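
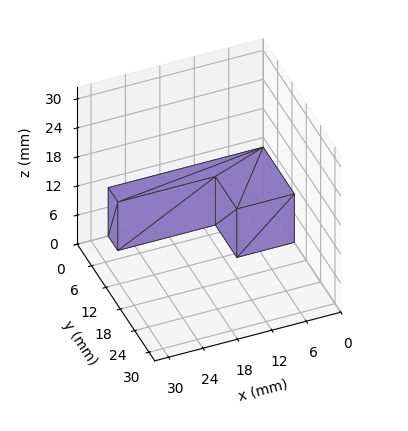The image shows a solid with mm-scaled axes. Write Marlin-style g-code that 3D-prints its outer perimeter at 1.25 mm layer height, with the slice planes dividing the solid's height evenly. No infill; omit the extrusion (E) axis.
Reading the render: the shape is an L-shaped prism: outer 27 × 13 mm, arm thicknesses ≈ 4 mm (horizontal) and 10 mm (vertical), extruded 10 mm in z (dimensions read to the nearest mm from the axis ticks). For the g-code, the solid's height is divided into equal slices at the stated Δz and each level perimeter traced with G1 moves after a G0 lift.

; perimeter-only toolpath
G21 ; units = mm
G90 ; absolute positioning
G28 ; home
; layer 1
G0 Z1.25
G0 X0.00 Y0.00
G1 X27.00 Y0.00
G1 X27.00 Y4.00
G1 X10.00 Y4.00
G1 X10.00 Y13.00
G1 X0.00 Y13.00
G1 X0.00 Y0.00
; layer 2
G0 Z2.50
G0 X0.00 Y0.00
G1 X27.00 Y0.00
G1 X27.00 Y4.00
G1 X10.00 Y4.00
G1 X10.00 Y13.00
G1 X0.00 Y13.00
G1 X0.00 Y0.00
; layer 3
G0 Z3.75
G0 X0.00 Y0.00
G1 X27.00 Y0.00
G1 X27.00 Y4.00
G1 X10.00 Y4.00
G1 X10.00 Y13.00
G1 X0.00 Y13.00
G1 X0.00 Y0.00
; layer 4
G0 Z5.00
G0 X0.00 Y0.00
G1 X27.00 Y0.00
G1 X27.00 Y4.00
G1 X10.00 Y4.00
G1 X10.00 Y13.00
G1 X0.00 Y13.00
G1 X0.00 Y0.00
; layer 5
G0 Z6.25
G0 X0.00 Y0.00
G1 X27.00 Y0.00
G1 X27.00 Y4.00
G1 X10.00 Y4.00
G1 X10.00 Y13.00
G1 X0.00 Y13.00
G1 X0.00 Y0.00
; layer 6
G0 Z7.50
G0 X0.00 Y0.00
G1 X27.00 Y0.00
G1 X27.00 Y4.00
G1 X10.00 Y4.00
G1 X10.00 Y13.00
G1 X0.00 Y13.00
G1 X0.00 Y0.00
; layer 7
G0 Z8.75
G0 X0.00 Y0.00
G1 X27.00 Y0.00
G1 X27.00 Y4.00
G1 X10.00 Y4.00
G1 X10.00 Y13.00
G1 X0.00 Y13.00
G1 X0.00 Y0.00
; layer 8
G0 Z10.00
G0 X0.00 Y0.00
G1 X27.00 Y0.00
G1 X27.00 Y4.00
G1 X10.00 Y4.00
G1 X10.00 Y13.00
G1 X0.00 Y13.00
G1 X0.00 Y0.00
M2 ; end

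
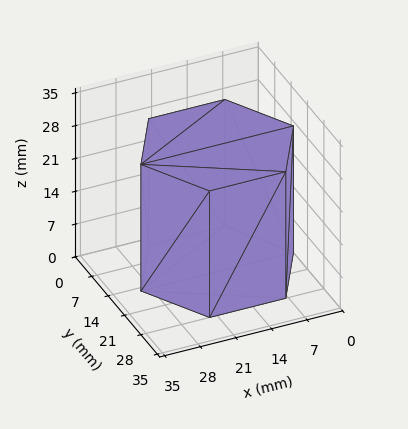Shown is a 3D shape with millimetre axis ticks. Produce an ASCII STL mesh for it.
Reading the render: the shape is a regular 6-sided prism (a cylinder approximated with 6 flat sides), circumscribed radius ≈ 15 mm, height ≈ 27 mm (dimensions read to the nearest mm from the axis ticks). For the STL, each face is triangulated and given an outward normal.

solid part
  facet normal 0.0000 0.0000 -1.0000
    outer loop
      vertex 7.50 27.99 0.00
      vertex 22.50 27.99 0.00
      vertex 30.00 15.00 0.00
    endloop
  endfacet
  facet normal 0.0000 0.0000 -1.0000
    outer loop
      vertex 0.00 15.00 0.00
      vertex 7.50 27.99 0.00
      vertex 30.00 15.00 0.00
    endloop
  endfacet
  facet normal 0.0000 0.0000 -1.0000
    outer loop
      vertex 7.50 2.01 0.00
      vertex 0.00 15.00 0.00
      vertex 30.00 15.00 0.00
    endloop
  endfacet
  facet normal 0.0000 0.0000 -1.0000
    outer loop
      vertex 22.50 2.01 0.00
      vertex 7.50 2.01 0.00
      vertex 30.00 15.00 0.00
    endloop
  endfacet
  facet normal 0.0000 0.0000 1.0000
    outer loop
      vertex 30.00 15.00 27.00
      vertex 22.50 27.99 27.00
      vertex 7.50 27.99 27.00
    endloop
  endfacet
  facet normal 0.0000 0.0000 1.0000
    outer loop
      vertex 30.00 15.00 27.00
      vertex 7.50 27.99 27.00
      vertex 0.00 15.00 27.00
    endloop
  endfacet
  facet normal 0.0000 0.0000 1.0000
    outer loop
      vertex 30.00 15.00 27.00
      vertex 0.00 15.00 27.00
      vertex 7.50 2.01 27.00
    endloop
  endfacet
  facet normal 0.0000 0.0000 1.0000
    outer loop
      vertex 30.00 15.00 27.00
      vertex 7.50 2.01 27.00
      vertex 22.50 2.01 27.00
    endloop
  endfacet
  facet normal 0.8660 0.5000 0.0000
    outer loop
      vertex 30.00 15.00 0.00
      vertex 22.50 27.99 0.00
      vertex 22.50 27.99 27.00
    endloop
  endfacet
  facet normal 0.8660 0.5000 0.0000
    outer loop
      vertex 30.00 15.00 0.00
      vertex 22.50 27.99 27.00
      vertex 30.00 15.00 27.00
    endloop
  endfacet
  facet normal 0.0000 1.0000 0.0000
    outer loop
      vertex 22.50 27.99 0.00
      vertex 7.50 27.99 0.00
      vertex 7.50 27.99 27.00
    endloop
  endfacet
  facet normal 0.0000 1.0000 0.0000
    outer loop
      vertex 22.50 27.99 0.00
      vertex 7.50 27.99 27.00
      vertex 22.50 27.99 27.00
    endloop
  endfacet
  facet normal -0.8660 0.5000 0.0000
    outer loop
      vertex 7.50 27.99 0.00
      vertex 0.00 15.00 0.00
      vertex 0.00 15.00 27.00
    endloop
  endfacet
  facet normal -0.8660 0.5000 0.0000
    outer loop
      vertex 7.50 27.99 0.00
      vertex 0.00 15.00 27.00
      vertex 7.50 27.99 27.00
    endloop
  endfacet
  facet normal -0.8660 -0.5000 0.0000
    outer loop
      vertex 0.00 15.00 0.00
      vertex 7.50 2.01 0.00
      vertex 7.50 2.01 27.00
    endloop
  endfacet
  facet normal -0.8660 -0.5000 0.0000
    outer loop
      vertex 0.00 15.00 0.00
      vertex 7.50 2.01 27.00
      vertex 0.00 15.00 27.00
    endloop
  endfacet
  facet normal 0.0000 -1.0000 0.0000
    outer loop
      vertex 7.50 2.01 0.00
      vertex 22.50 2.01 0.00
      vertex 22.50 2.01 27.00
    endloop
  endfacet
  facet normal 0.0000 -1.0000 0.0000
    outer loop
      vertex 7.50 2.01 0.00
      vertex 22.50 2.01 27.00
      vertex 7.50 2.01 27.00
    endloop
  endfacet
  facet normal 0.8660 -0.5000 0.0000
    outer loop
      vertex 22.50 2.01 0.00
      vertex 30.00 15.00 0.00
      vertex 30.00 15.00 27.00
    endloop
  endfacet
  facet normal 0.8660 -0.5000 0.0000
    outer loop
      vertex 22.50 2.01 0.00
      vertex 30.00 15.00 27.00
      vertex 22.50 2.01 27.00
    endloop
  endfacet
endsolid part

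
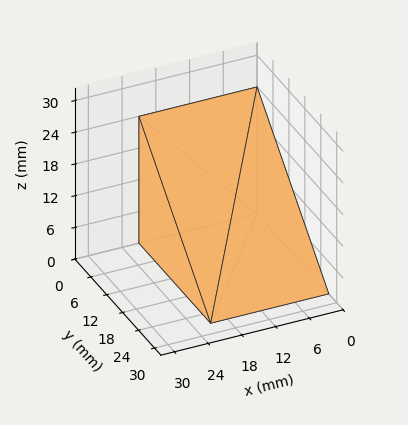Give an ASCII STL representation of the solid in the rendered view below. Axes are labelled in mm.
Reading the render: the shape is a wedge (ramp): 21 × 27 mm base, rising to 24 mm along the y=0 edge and sloping linearly to z=0 at y=27 (dimensions read to the nearest mm from the axis ticks). For the STL, each face is triangulated and given an outward normal.

solid part
  facet normal 0.0000 0.0000 -1.0000
    outer loop
      vertex 21.000 27.000 0.000
      vertex 21.000 0.000 0.000
      vertex 0.000 0.000 0.000
    endloop
  endfacet
  facet normal 0.0000 0.0000 -1.0000
    outer loop
      vertex 0.000 27.000 0.000
      vertex 21.000 27.000 0.000
      vertex 0.000 0.000 0.000
    endloop
  endfacet
  facet normal 0.0000 -1.0000 0.0000
    outer loop
      vertex 0.000 0.000 0.000
      vertex 21.000 0.000 0.000
      vertex 21.000 0.000 24.000
    endloop
  endfacet
  facet normal 0.0000 -1.0000 0.0000
    outer loop
      vertex 0.000 0.000 0.000
      vertex 21.000 0.000 24.000
      vertex 0.000 0.000 24.000
    endloop
  endfacet
  facet normal 0.0000 0.6644 0.7474
    outer loop
      vertex 0.000 0.000 24.000
      vertex 21.000 0.000 24.000
      vertex 21.000 27.000 0.000
    endloop
  endfacet
  facet normal 0.0000 0.6644 0.7474
    outer loop
      vertex 0.000 0.000 24.000
      vertex 21.000 27.000 0.000
      vertex 0.000 27.000 0.000
    endloop
  endfacet
  facet normal -1.0000 0.0000 0.0000
    outer loop
      vertex 0.000 0.000 24.000
      vertex 0.000 27.000 0.000
      vertex 0.000 0.000 0.000
    endloop
  endfacet
  facet normal 1.0000 0.0000 0.0000
    outer loop
      vertex 21.000 0.000 0.000
      vertex 21.000 27.000 0.000
      vertex 21.000 0.000 24.000
    endloop
  endfacet
endsolid part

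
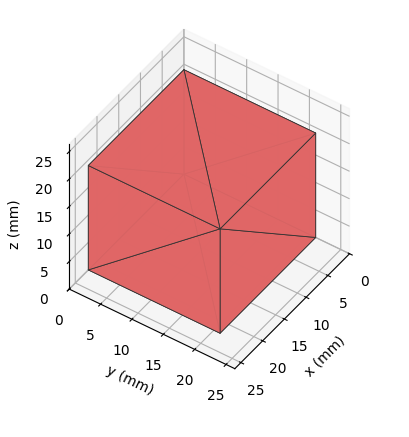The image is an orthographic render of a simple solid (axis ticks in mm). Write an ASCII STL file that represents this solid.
Reading the render: the shape is a rectangular box, roughly 22 × 21 mm footprint and 19 mm tall (dimensions read to the nearest mm from the axis ticks). For the STL, each face is triangulated and given an outward normal.

solid part
  facet normal 0.0000 0.0000 -1.0000
    outer loop
      vertex 22.0 21.0 0.0
      vertex 22.0 0.0 0.0
      vertex 0.0 0.0 0.0
    endloop
  endfacet
  facet normal 0.0000 0.0000 -1.0000
    outer loop
      vertex 0.0 21.0 0.0
      vertex 22.0 21.0 0.0
      vertex 0.0 0.0 0.0
    endloop
  endfacet
  facet normal 0.0000 0.0000 1.0000
    outer loop
      vertex 0.0 0.0 19.0
      vertex 22.0 0.0 19.0
      vertex 22.0 21.0 19.0
    endloop
  endfacet
  facet normal 0.0000 0.0000 1.0000
    outer loop
      vertex 0.0 0.0 19.0
      vertex 22.0 21.0 19.0
      vertex 0.0 21.0 19.0
    endloop
  endfacet
  facet normal 0.0000 -1.0000 0.0000
    outer loop
      vertex 0.0 0.0 0.0
      vertex 22.0 0.0 0.0
      vertex 22.0 0.0 19.0
    endloop
  endfacet
  facet normal 0.0000 -1.0000 0.0000
    outer loop
      vertex 0.0 0.0 0.0
      vertex 22.0 0.0 19.0
      vertex 0.0 0.0 19.0
    endloop
  endfacet
  facet normal 0.0000 1.0000 0.0000
    outer loop
      vertex 22.0 21.0 19.0
      vertex 22.0 21.0 0.0
      vertex 0.0 21.0 0.0
    endloop
  endfacet
  facet normal 0.0000 1.0000 0.0000
    outer loop
      vertex 0.0 21.0 19.0
      vertex 22.0 21.0 19.0
      vertex 0.0 21.0 0.0
    endloop
  endfacet
  facet normal -1.0000 0.0000 0.0000
    outer loop
      vertex 0.0 21.0 19.0
      vertex 0.0 21.0 0.0
      vertex 0.0 0.0 0.0
    endloop
  endfacet
  facet normal -1.0000 0.0000 0.0000
    outer loop
      vertex 0.0 0.0 19.0
      vertex 0.0 21.0 19.0
      vertex 0.0 0.0 0.0
    endloop
  endfacet
  facet normal 1.0000 0.0000 0.0000
    outer loop
      vertex 22.0 0.0 0.0
      vertex 22.0 21.0 0.0
      vertex 22.0 21.0 19.0
    endloop
  endfacet
  facet normal 1.0000 0.0000 0.0000
    outer loop
      vertex 22.0 0.0 0.0
      vertex 22.0 21.0 19.0
      vertex 22.0 0.0 19.0
    endloop
  endfacet
endsolid part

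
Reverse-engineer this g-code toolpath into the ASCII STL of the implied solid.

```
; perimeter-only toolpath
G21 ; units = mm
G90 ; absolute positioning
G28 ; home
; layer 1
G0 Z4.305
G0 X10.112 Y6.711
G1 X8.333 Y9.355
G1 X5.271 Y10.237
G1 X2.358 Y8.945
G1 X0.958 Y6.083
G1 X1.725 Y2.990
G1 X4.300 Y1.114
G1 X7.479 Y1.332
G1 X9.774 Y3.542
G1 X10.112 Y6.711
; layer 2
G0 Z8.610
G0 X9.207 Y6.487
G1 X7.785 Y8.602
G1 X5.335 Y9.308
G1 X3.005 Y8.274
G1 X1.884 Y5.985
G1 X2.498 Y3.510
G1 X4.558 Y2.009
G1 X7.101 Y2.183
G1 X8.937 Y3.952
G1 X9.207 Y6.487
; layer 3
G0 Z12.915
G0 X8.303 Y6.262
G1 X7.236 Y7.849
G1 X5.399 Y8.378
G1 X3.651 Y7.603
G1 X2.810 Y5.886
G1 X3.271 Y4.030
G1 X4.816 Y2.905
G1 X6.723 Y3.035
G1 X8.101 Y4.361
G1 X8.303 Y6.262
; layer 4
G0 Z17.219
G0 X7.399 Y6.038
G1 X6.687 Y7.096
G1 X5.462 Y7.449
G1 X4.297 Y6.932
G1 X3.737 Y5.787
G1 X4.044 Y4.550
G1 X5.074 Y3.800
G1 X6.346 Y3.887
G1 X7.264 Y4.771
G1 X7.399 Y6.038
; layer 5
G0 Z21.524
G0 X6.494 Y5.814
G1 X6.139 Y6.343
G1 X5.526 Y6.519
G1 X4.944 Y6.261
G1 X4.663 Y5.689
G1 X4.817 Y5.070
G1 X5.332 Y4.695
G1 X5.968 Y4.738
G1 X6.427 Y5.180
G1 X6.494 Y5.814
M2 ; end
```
solid part
  facet normal 0.0000 0.0000 -1.0000
    outer loop
      vertex 5.207 11.167 0.000
      vertex 8.882 10.108 0.000
      vertex 11.016 6.935 0.000
    endloop
  endfacet
  facet normal 0.0000 0.0000 -1.0000
    outer loop
      vertex 1.712 9.616 0.000
      vertex 5.207 11.167 0.000
      vertex 11.016 6.935 0.000
    endloop
  endfacet
  facet normal 0.0000 0.0000 -1.0000
    outer loop
      vertex 0.031 6.182 0.000
      vertex 1.712 9.616 0.000
      vertex 11.016 6.935 0.000
    endloop
  endfacet
  facet normal 0.0000 0.0000 -1.0000
    outer loop
      vertex 0.952 2.470 0.000
      vertex 0.031 6.182 0.000
      vertex 11.016 6.935 0.000
    endloop
  endfacet
  facet normal 0.0000 0.0000 -1.0000
    outer loop
      vertex 4.042 0.219 0.000
      vertex 0.952 2.470 0.000
      vertex 11.016 6.935 0.000
    endloop
  endfacet
  facet normal 0.0000 0.0000 -1.0000
    outer loop
      vertex 7.857 0.480 0.000
      vertex 4.042 0.219 0.000
      vertex 11.016 6.935 0.000
    endloop
  endfacet
  facet normal 0.0000 0.0000 -1.0000
    outer loop
      vertex 10.611 3.133 0.000
      vertex 7.857 0.480 0.000
      vertex 11.016 6.935 0.000
    endloop
  endfacet
  facet normal 0.8131 0.5469 0.1993
    outer loop
      vertex 11.016 6.935 0.000
      vertex 8.882 10.108 0.000
      vertex 5.590 5.590 25.829
    endloop
  endfacet
  facet normal 0.2713 0.9416 0.1993
    outer loop
      vertex 8.882 10.108 0.000
      vertex 5.207 11.167 0.000
      vertex 5.590 5.590 25.829
    endloop
  endfacet
  facet normal -0.3975 0.8957 0.1993
    outer loop
      vertex 5.207 11.167 0.000
      vertex 1.712 9.616 0.000
      vertex 5.590 5.590 25.829
    endloop
  endfacet
  facet normal -0.8801 0.4308 0.1993
    outer loop
      vertex 1.712 9.616 0.000
      vertex 0.031 6.182 0.000
      vertex 5.590 5.590 25.829
    endloop
  endfacet
  facet normal -0.9511 -0.2360 0.1993
    outer loop
      vertex 0.031 6.182 0.000
      vertex 0.952 2.470 0.000
      vertex 5.590 5.590 25.829
    endloop
  endfacet
  facet normal -0.5770 -0.7921 0.1993
    outer loop
      vertex 0.952 2.470 0.000
      vertex 4.042 0.219 0.000
      vertex 5.590 5.590 25.829
    endloop
  endfacet
  facet normal 0.0669 -0.9777 0.1993
    outer loop
      vertex 4.042 0.219 0.000
      vertex 7.857 0.480 0.000
      vertex 5.590 5.590 25.829
    endloop
  endfacet
  facet normal 0.6799 -0.7057 0.1993
    outer loop
      vertex 7.857 0.480 0.000
      vertex 10.611 3.133 0.000
      vertex 5.590 5.590 25.829
    endloop
  endfacet
  facet normal 0.9744 -0.1038 0.1993
    outer loop
      vertex 10.611 3.133 0.000
      vertex 11.016 6.935 0.000
      vertex 5.590 5.590 25.829
    endloop
  endfacet
endsolid part

The G0 Z moves step by Δz≈4.305 mm. The G1 loops shrink linearly with z, so the solid tapers from its base footprint up to z≈25.8. Closing with a flat bottom cap and the tapered top and triangulating gives 16 facets — a regular 9-sided pyramid, base circumscribed radius ≈ 5.59 mm, apex at z ≈ 25.8 mm.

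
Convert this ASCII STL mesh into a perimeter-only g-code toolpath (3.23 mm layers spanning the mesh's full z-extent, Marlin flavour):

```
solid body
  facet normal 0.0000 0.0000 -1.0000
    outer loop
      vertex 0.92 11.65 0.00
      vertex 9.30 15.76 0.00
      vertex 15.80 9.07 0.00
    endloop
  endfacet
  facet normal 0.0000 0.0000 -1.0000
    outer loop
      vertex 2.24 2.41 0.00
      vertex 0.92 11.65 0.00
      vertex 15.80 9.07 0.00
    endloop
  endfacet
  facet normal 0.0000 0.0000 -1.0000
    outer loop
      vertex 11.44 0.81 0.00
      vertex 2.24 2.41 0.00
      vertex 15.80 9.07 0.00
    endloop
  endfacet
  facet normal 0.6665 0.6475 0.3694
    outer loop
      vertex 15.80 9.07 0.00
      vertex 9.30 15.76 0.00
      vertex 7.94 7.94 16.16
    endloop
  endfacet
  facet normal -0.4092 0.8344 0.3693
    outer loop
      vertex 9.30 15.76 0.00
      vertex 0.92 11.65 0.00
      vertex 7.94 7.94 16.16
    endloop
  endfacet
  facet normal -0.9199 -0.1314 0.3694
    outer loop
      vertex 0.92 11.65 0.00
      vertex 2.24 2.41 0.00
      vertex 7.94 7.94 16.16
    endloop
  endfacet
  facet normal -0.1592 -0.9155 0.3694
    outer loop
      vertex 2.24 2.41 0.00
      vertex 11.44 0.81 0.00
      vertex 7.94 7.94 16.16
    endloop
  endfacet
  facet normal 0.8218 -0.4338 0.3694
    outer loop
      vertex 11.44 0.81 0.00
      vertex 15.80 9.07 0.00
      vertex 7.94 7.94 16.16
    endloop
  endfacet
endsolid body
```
; perimeter-only toolpath
G21 ; units = mm
G90 ; absolute positioning
G28 ; home
; layer 1
G0 Z3.23
G0 X14.23 Y8.84
G1 X9.03 Y14.20
G1 X2.32 Y10.91
G1 X3.38 Y3.52
G1 X10.74 Y2.24
G1 X14.23 Y8.84
; layer 2
G0 Z6.46
G0 X12.66 Y8.62
G1 X8.76 Y12.63
G1 X3.73 Y10.17
G1 X4.52 Y4.62
G1 X10.04 Y3.66
G1 X12.66 Y8.62
; layer 3
G0 Z9.70
G0 X11.08 Y8.39
G1 X8.48 Y11.07
G1 X5.13 Y9.42
G1 X5.66 Y5.73
G1 X9.34 Y5.09
G1 X11.08 Y8.39
; layer 4
G0 Z12.93
G0 X9.51 Y8.17
G1 X8.21 Y9.50
G1 X6.54 Y8.68
G1 X6.80 Y6.83
G1 X8.64 Y6.51
G1 X9.51 Y8.17
M2 ; end

The solid is a regular 5-sided pyramid, base circumscribed radius ≈ 7.94 mm, apex at z ≈ 16.2 mm. Slicing at Δz = 3.23 mm — 5 equal slices spanning the solid's height, so layer i sits at z = i·h/5 — gives 4 non-empty perimeters. Each is a 5-segment closed polygon; G0 lifts to the layer z and rapids to the start vertex, then G1 traces the edges. The cross-section shrinks linearly with z (the slice at the apex is degenerate and omitted).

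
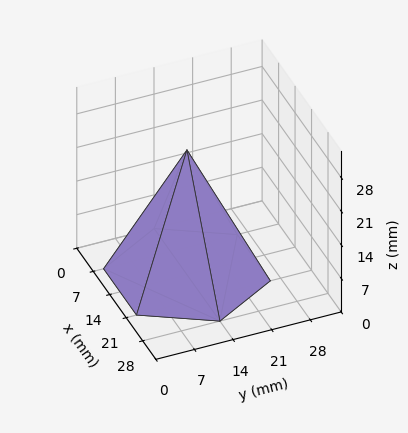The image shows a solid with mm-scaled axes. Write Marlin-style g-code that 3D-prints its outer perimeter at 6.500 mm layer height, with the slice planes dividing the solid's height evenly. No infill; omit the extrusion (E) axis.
Reading the render: the shape is a regular 6-sided pyramid, base circumscribed radius ≈ 14 mm, apex at z ≈ 26 mm (dimensions read to the nearest mm from the axis ticks). For the g-code, the solid's height is divided into equal slices at the stated Δz and each level perimeter traced with G1 moves after a G0 lift.

; perimeter-only toolpath
G21 ; units = mm
G90 ; absolute positioning
G28 ; home
; layer 1
G0 Z6.500
G0 X24.500 Y14.000
G1 X19.250 Y23.093
G1 X8.750 Y23.093
G1 X3.500 Y14.000
G1 X8.750 Y4.907
G1 X19.250 Y4.907
G1 X24.500 Y14.000
; layer 2
G0 Z13.000
G0 X21.000 Y14.000
G1 X17.500 Y20.062
G1 X10.500 Y20.062
G1 X7.000 Y14.000
G1 X10.500 Y7.938
G1 X17.500 Y7.938
G1 X21.000 Y14.000
; layer 3
G0 Z19.500
G0 X17.500 Y14.000
G1 X15.750 Y17.031
G1 X12.250 Y17.031
G1 X10.500 Y14.000
G1 X12.250 Y10.969
G1 X15.750 Y10.969
G1 X17.500 Y14.000
M2 ; end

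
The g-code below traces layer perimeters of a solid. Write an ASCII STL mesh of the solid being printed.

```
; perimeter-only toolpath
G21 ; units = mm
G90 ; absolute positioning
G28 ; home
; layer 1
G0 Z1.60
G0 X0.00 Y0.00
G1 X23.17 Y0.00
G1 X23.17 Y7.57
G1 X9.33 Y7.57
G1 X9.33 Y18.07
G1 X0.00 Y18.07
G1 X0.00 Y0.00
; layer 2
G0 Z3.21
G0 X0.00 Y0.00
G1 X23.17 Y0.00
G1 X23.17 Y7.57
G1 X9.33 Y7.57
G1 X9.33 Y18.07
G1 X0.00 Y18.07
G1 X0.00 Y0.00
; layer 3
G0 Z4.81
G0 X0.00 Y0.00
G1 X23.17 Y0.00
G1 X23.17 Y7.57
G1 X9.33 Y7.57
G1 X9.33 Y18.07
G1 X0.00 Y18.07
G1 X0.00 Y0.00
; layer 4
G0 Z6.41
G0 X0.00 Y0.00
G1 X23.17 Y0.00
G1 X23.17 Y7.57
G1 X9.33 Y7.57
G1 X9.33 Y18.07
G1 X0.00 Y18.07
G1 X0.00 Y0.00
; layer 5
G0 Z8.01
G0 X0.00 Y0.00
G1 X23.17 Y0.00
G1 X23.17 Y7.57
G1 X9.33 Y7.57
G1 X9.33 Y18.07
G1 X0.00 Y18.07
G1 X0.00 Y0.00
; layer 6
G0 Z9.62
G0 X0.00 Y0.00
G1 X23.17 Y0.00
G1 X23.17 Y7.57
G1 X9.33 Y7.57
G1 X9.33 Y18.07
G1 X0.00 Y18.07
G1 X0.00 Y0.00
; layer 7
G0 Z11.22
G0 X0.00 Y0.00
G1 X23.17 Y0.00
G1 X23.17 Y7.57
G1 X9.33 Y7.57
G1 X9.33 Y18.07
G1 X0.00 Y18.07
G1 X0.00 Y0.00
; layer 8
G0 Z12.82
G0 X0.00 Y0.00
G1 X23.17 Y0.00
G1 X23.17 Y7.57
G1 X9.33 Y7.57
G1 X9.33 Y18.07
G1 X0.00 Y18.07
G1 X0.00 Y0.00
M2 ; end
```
solid part
  facet normal 0.0000 0.0000 -1.0000
    outer loop
      vertex 23.17 7.57 0.00
      vertex 23.17 0.00 0.00
      vertex 0.00 0.00 0.00
    endloop
  endfacet
  facet normal 0.0000 0.0000 -1.0000
    outer loop
      vertex 9.33 7.57 0.00
      vertex 23.17 7.57 0.00
      vertex 0.00 0.00 0.00
    endloop
  endfacet
  facet normal 0.0000 0.0000 -1.0000
    outer loop
      vertex 9.33 18.07 0.00
      vertex 9.33 7.57 0.00
      vertex 0.00 0.00 0.00
    endloop
  endfacet
  facet normal 0.0000 0.0000 -1.0000
    outer loop
      vertex 0.00 18.07 0.00
      vertex 9.33 18.07 0.00
      vertex 0.00 0.00 0.00
    endloop
  endfacet
  facet normal 0.0000 0.0000 1.0000
    outer loop
      vertex 0.00 0.00 12.82
      vertex 23.17 0.00 12.82
      vertex 23.17 7.57 12.82
    endloop
  endfacet
  facet normal 0.0000 0.0000 1.0000
    outer loop
      vertex 0.00 0.00 12.82
      vertex 23.17 7.57 12.82
      vertex 9.33 7.57 12.82
    endloop
  endfacet
  facet normal 0.0000 0.0000 1.0000
    outer loop
      vertex 0.00 0.00 12.82
      vertex 9.33 7.57 12.82
      vertex 9.33 18.07 12.82
    endloop
  endfacet
  facet normal 0.0000 0.0000 1.0000
    outer loop
      vertex 0.00 0.00 12.82
      vertex 9.33 18.07 12.82
      vertex 0.00 18.07 12.82
    endloop
  endfacet
  facet normal 0.0000 -1.0000 0.0000
    outer loop
      vertex 0.00 0.00 0.00
      vertex 23.17 0.00 0.00
      vertex 23.17 0.00 12.82
    endloop
  endfacet
  facet normal 0.0000 -1.0000 0.0000
    outer loop
      vertex 0.00 0.00 0.00
      vertex 23.17 0.00 12.82
      vertex 0.00 0.00 12.82
    endloop
  endfacet
  facet normal 1.0000 0.0000 0.0000
    outer loop
      vertex 23.17 0.00 0.00
      vertex 23.17 7.57 0.00
      vertex 23.17 7.57 12.82
    endloop
  endfacet
  facet normal 1.0000 0.0000 0.0000
    outer loop
      vertex 23.17 0.00 0.00
      vertex 23.17 7.57 12.82
      vertex 23.17 0.00 12.82
    endloop
  endfacet
  facet normal 0.0000 1.0000 0.0000
    outer loop
      vertex 23.17 7.57 0.00
      vertex 9.33 7.57 0.00
      vertex 9.33 7.57 12.82
    endloop
  endfacet
  facet normal 0.0000 1.0000 0.0000
    outer loop
      vertex 23.17 7.57 0.00
      vertex 9.33 7.57 12.82
      vertex 23.17 7.57 12.82
    endloop
  endfacet
  facet normal 1.0000 0.0000 0.0000
    outer loop
      vertex 9.33 7.57 0.00
      vertex 9.33 18.07 0.00
      vertex 9.33 18.07 12.82
    endloop
  endfacet
  facet normal 1.0000 0.0000 0.0000
    outer loop
      vertex 9.33 7.57 0.00
      vertex 9.33 18.07 12.82
      vertex 9.33 7.57 12.82
    endloop
  endfacet
  facet normal 0.0000 1.0000 0.0000
    outer loop
      vertex 9.33 18.07 0.00
      vertex 0.00 18.07 0.00
      vertex 0.00 18.07 12.82
    endloop
  endfacet
  facet normal 0.0000 1.0000 0.0000
    outer loop
      vertex 9.33 18.07 0.00
      vertex 0.00 18.07 12.82
      vertex 9.33 18.07 12.82
    endloop
  endfacet
  facet normal -1.0000 0.0000 0.0000
    outer loop
      vertex 0.00 18.07 0.00
      vertex 0.00 0.00 0.00
      vertex 0.00 0.00 12.82
    endloop
  endfacet
  facet normal -1.0000 0.0000 0.0000
    outer loop
      vertex 0.00 18.07 0.00
      vertex 0.00 0.00 12.82
      vertex 0.00 18.07 12.82
    endloop
  endfacet
endsolid part

The G0 Z moves step by Δz≈1.60 mm. Every layer's G1 loop is the same polygon, so the solid is a straight extrusion of it from z=0 to z≈12.8. Closing with flat bottom and top caps and triangulating gives 20 facets — an L-shaped prism: outer 23.2 × 18.1 mm, arm thicknesses ≈ 7.57 mm (horizontal) and 9.33 mm (vertical), extruded 12.8 mm in z.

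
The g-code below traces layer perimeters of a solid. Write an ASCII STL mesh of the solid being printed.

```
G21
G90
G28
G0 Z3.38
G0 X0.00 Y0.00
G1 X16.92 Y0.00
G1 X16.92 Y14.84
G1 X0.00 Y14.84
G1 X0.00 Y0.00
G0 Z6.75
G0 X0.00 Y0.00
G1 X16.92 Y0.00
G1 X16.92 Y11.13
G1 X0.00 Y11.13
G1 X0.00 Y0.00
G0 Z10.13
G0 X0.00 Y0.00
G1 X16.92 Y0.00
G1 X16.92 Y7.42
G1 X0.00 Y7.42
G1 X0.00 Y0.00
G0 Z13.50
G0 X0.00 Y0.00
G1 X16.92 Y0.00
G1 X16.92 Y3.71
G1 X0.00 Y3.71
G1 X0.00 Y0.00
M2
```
solid part
  facet normal 0.0000 0.0000 -1.0000
    outer loop
      vertex 16.92 18.55 0.00
      vertex 16.92 0.00 0.00
      vertex 0.00 0.00 0.00
    endloop
  endfacet
  facet normal 0.0000 0.0000 -1.0000
    outer loop
      vertex 0.00 18.55 0.00
      vertex 16.92 18.55 0.00
      vertex 0.00 0.00 0.00
    endloop
  endfacet
  facet normal 0.0000 -1.0000 0.0000
    outer loop
      vertex 0.00 0.00 0.00
      vertex 16.92 0.00 0.00
      vertex 16.92 0.00 16.88
    endloop
  endfacet
  facet normal 0.0000 -1.0000 0.0000
    outer loop
      vertex 0.00 0.00 0.00
      vertex 16.92 0.00 16.88
      vertex 0.00 0.00 16.88
    endloop
  endfacet
  facet normal 0.0000 0.6730 0.7396
    outer loop
      vertex 0.00 0.00 16.88
      vertex 16.92 0.00 16.88
      vertex 16.92 18.55 0.00
    endloop
  endfacet
  facet normal 0.0000 0.6730 0.7396
    outer loop
      vertex 0.00 0.00 16.88
      vertex 16.92 18.55 0.00
      vertex 0.00 18.55 0.00
    endloop
  endfacet
  facet normal -1.0000 0.0000 0.0000
    outer loop
      vertex 0.00 0.00 16.88
      vertex 0.00 18.55 0.00
      vertex 0.00 0.00 0.00
    endloop
  endfacet
  facet normal 1.0000 0.0000 0.0000
    outer loop
      vertex 16.92 0.00 0.00
      vertex 16.92 18.55 0.00
      vertex 16.92 0.00 16.88
    endloop
  endfacet
endsolid part

The G0 Z moves step by Δz≈3.38 mm. The G1 loops shrink linearly with z, so the solid tapers from its base footprint up to z≈16.9. Closing with a flat bottom cap and the tapered top and triangulating gives 8 facets — a wedge (ramp): 16.9 × 18.6 mm base, rising to 16.9 mm along the y=0 edge and sloping linearly to z=0 at y=18.6.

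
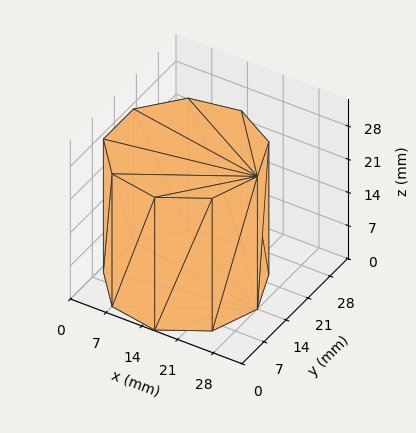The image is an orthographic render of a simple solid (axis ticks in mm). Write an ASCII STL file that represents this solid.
Reading the render: the shape is a regular 9-sided prism (a cylinder approximated with 9 flat sides), circumscribed radius ≈ 14 mm, height ≈ 28 mm (dimensions read to the nearest mm from the axis ticks). For the STL, each face is triangulated and given an outward normal.

solid part
  facet normal 0.0000 0.0000 -1.0000
    outer loop
      vertex 16.4 27.8 0.0
      vertex 24.7 23.0 0.0
      vertex 28.0 14.0 0.0
    endloop
  endfacet
  facet normal 0.0000 0.0000 -1.0000
    outer loop
      vertex 7.0 26.1 0.0
      vertex 16.4 27.8 0.0
      vertex 28.0 14.0 0.0
    endloop
  endfacet
  facet normal 0.0000 0.0000 -1.0000
    outer loop
      vertex 0.8 18.8 0.0
      vertex 7.0 26.1 0.0
      vertex 28.0 14.0 0.0
    endloop
  endfacet
  facet normal 0.0000 0.0000 -1.0000
    outer loop
      vertex 0.8 9.2 0.0
      vertex 0.8 18.8 0.0
      vertex 28.0 14.0 0.0
    endloop
  endfacet
  facet normal 0.0000 0.0000 -1.0000
    outer loop
      vertex 7.0 1.9 0.0
      vertex 0.8 9.2 0.0
      vertex 28.0 14.0 0.0
    endloop
  endfacet
  facet normal 0.0000 0.0000 -1.0000
    outer loop
      vertex 16.4 0.2 0.0
      vertex 7.0 1.9 0.0
      vertex 28.0 14.0 0.0
    endloop
  endfacet
  facet normal 0.0000 0.0000 -1.0000
    outer loop
      vertex 24.7 5.0 0.0
      vertex 16.4 0.2 0.0
      vertex 28.0 14.0 0.0
    endloop
  endfacet
  facet normal 0.0000 0.0000 1.0000
    outer loop
      vertex 28.0 14.0 28.0
      vertex 24.7 23.0 28.0
      vertex 16.4 27.8 28.0
    endloop
  endfacet
  facet normal 0.0000 0.0000 1.0000
    outer loop
      vertex 28.0 14.0 28.0
      vertex 16.4 27.8 28.0
      vertex 7.0 26.1 28.0
    endloop
  endfacet
  facet normal 0.0000 0.0000 1.0000
    outer loop
      vertex 28.0 14.0 28.0
      vertex 7.0 26.1 28.0
      vertex 0.8 18.8 28.0
    endloop
  endfacet
  facet normal 0.0000 0.0000 1.0000
    outer loop
      vertex 28.0 14.0 28.0
      vertex 0.8 18.8 28.0
      vertex 0.8 9.2 28.0
    endloop
  endfacet
  facet normal 0.0000 0.0000 1.0000
    outer loop
      vertex 28.0 14.0 28.0
      vertex 0.8 9.2 28.0
      vertex 7.0 1.9 28.0
    endloop
  endfacet
  facet normal 0.0000 0.0000 1.0000
    outer loop
      vertex 28.0 14.0 28.0
      vertex 7.0 1.9 28.0
      vertex 16.4 0.2 28.0
    endloop
  endfacet
  facet normal 0.0000 0.0000 1.0000
    outer loop
      vertex 28.0 14.0 28.0
      vertex 16.4 0.2 28.0
      vertex 24.7 5.0 28.0
    endloop
  endfacet
  facet normal 0.9389 0.3443 0.0000
    outer loop
      vertex 28.0 14.0 0.0
      vertex 24.7 23.0 0.0
      vertex 24.7 23.0 28.0
    endloop
  endfacet
  facet normal 0.9389 0.3443 0.0000
    outer loop
      vertex 28.0 14.0 0.0
      vertex 24.7 23.0 28.0
      vertex 28.0 14.0 28.0
    endloop
  endfacet
  facet normal 0.5006 0.8657 0.0000
    outer loop
      vertex 24.7 23.0 0.0
      vertex 16.4 27.8 0.0
      vertex 16.4 27.8 28.0
    endloop
  endfacet
  facet normal 0.5006 0.8657 0.0000
    outer loop
      vertex 24.7 23.0 0.0
      vertex 16.4 27.8 28.0
      vertex 24.7 23.0 28.0
    endloop
  endfacet
  facet normal -0.1780 0.9840 0.0000
    outer loop
      vertex 16.4 27.8 0.0
      vertex 7.0 26.1 0.0
      vertex 7.0 26.1 28.0
    endloop
  endfacet
  facet normal -0.1780 0.9840 0.0000
    outer loop
      vertex 16.4 27.8 0.0
      vertex 7.0 26.1 28.0
      vertex 16.4 27.8 28.0
    endloop
  endfacet
  facet normal -0.7622 0.6473 0.0000
    outer loop
      vertex 7.0 26.1 0.0
      vertex 0.8 18.8 0.0
      vertex 0.8 18.8 28.0
    endloop
  endfacet
  facet normal -0.7622 0.6473 0.0000
    outer loop
      vertex 7.0 26.1 0.0
      vertex 0.8 18.8 28.0
      vertex 7.0 26.1 28.0
    endloop
  endfacet
  facet normal -1.0000 0.0000 0.0000
    outer loop
      vertex 0.8 18.8 0.0
      vertex 0.8 9.2 0.0
      vertex 0.8 9.2 28.0
    endloop
  endfacet
  facet normal -1.0000 0.0000 0.0000
    outer loop
      vertex 0.8 18.8 0.0
      vertex 0.8 9.2 28.0
      vertex 0.8 18.8 28.0
    endloop
  endfacet
  facet normal -0.7622 -0.6473 0.0000
    outer loop
      vertex 0.8 9.2 0.0
      vertex 7.0 1.9 0.0
      vertex 7.0 1.9 28.0
    endloop
  endfacet
  facet normal -0.7622 -0.6473 0.0000
    outer loop
      vertex 0.8 9.2 0.0
      vertex 7.0 1.9 28.0
      vertex 0.8 9.2 28.0
    endloop
  endfacet
  facet normal -0.1780 -0.9840 0.0000
    outer loop
      vertex 7.0 1.9 0.0
      vertex 16.4 0.2 0.0
      vertex 16.4 0.2 28.0
    endloop
  endfacet
  facet normal -0.1780 -0.9840 0.0000
    outer loop
      vertex 7.0 1.9 0.0
      vertex 16.4 0.2 28.0
      vertex 7.0 1.9 28.0
    endloop
  endfacet
  facet normal 0.5006 -0.8657 0.0000
    outer loop
      vertex 16.4 0.2 0.0
      vertex 24.7 5.0 0.0
      vertex 24.7 5.0 28.0
    endloop
  endfacet
  facet normal 0.5006 -0.8657 0.0000
    outer loop
      vertex 16.4 0.2 0.0
      vertex 24.7 5.0 28.0
      vertex 16.4 0.2 28.0
    endloop
  endfacet
  facet normal 0.9389 -0.3443 0.0000
    outer loop
      vertex 24.7 5.0 0.0
      vertex 28.0 14.0 0.0
      vertex 28.0 14.0 28.0
    endloop
  endfacet
  facet normal 0.9389 -0.3443 0.0000
    outer loop
      vertex 24.7 5.0 0.0
      vertex 28.0 14.0 28.0
      vertex 24.7 5.0 28.0
    endloop
  endfacet
endsolid part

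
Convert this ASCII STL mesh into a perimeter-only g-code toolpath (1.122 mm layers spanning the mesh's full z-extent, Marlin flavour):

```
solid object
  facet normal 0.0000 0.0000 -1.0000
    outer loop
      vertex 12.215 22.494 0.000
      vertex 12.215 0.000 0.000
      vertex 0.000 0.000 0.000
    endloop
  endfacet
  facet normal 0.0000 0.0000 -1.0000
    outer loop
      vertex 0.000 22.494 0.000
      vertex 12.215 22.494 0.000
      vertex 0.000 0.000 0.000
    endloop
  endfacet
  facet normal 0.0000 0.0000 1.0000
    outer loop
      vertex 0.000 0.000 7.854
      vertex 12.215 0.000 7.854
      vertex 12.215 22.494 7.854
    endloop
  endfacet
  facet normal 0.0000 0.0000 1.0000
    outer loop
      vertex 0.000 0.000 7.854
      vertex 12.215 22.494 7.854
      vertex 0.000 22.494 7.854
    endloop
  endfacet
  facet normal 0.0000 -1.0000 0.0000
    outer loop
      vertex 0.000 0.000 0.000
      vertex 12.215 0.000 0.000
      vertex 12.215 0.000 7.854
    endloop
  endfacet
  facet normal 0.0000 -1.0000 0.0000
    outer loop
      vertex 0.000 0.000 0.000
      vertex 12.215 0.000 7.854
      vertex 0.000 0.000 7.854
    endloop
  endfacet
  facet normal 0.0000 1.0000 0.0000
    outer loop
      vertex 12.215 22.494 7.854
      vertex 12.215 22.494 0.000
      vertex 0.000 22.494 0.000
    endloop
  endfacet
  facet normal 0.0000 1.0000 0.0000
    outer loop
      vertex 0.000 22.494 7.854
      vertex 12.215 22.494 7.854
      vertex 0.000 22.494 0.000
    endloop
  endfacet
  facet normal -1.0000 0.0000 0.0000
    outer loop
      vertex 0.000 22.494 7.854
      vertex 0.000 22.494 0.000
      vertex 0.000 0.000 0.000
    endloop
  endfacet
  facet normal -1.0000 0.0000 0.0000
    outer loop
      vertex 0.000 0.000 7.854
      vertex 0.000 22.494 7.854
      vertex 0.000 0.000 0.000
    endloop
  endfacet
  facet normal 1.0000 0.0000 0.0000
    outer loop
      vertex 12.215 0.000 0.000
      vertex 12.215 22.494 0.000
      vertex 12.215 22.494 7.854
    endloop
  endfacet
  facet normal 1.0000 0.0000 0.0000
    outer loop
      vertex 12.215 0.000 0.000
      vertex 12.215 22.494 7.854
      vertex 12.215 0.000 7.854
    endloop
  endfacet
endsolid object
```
; perimeter-only toolpath
G21 ; units = mm
G90 ; absolute positioning
G28 ; home
; layer 1
G0 Z1.122
G0 X0.000 Y0.000
G1 X12.215 Y0.000
G1 X12.215 Y22.494
G1 X0.000 Y22.494
G1 X0.000 Y0.000
; layer 2
G0 Z2.244
G0 X0.000 Y0.000
G1 X12.215 Y0.000
G1 X12.215 Y22.494
G1 X0.000 Y22.494
G1 X0.000 Y0.000
; layer 3
G0 Z3.366
G0 X0.000 Y0.000
G1 X12.215 Y0.000
G1 X12.215 Y22.494
G1 X0.000 Y22.494
G1 X0.000 Y0.000
; layer 4
G0 Z4.488
G0 X0.000 Y0.000
G1 X12.215 Y0.000
G1 X12.215 Y22.494
G1 X0.000 Y22.494
G1 X0.000 Y0.000
; layer 5
G0 Z5.610
G0 X0.000 Y0.000
G1 X12.215 Y0.000
G1 X12.215 Y22.494
G1 X0.000 Y22.494
G1 X0.000 Y0.000
; layer 6
G0 Z6.732
G0 X0.000 Y0.000
G1 X12.215 Y0.000
G1 X12.215 Y22.494
G1 X0.000 Y22.494
G1 X0.000 Y0.000
; layer 7
G0 Z7.854
G0 X0.000 Y0.000
G1 X12.215 Y0.000
G1 X12.215 Y22.494
G1 X0.000 Y22.494
G1 X0.000 Y0.000
M2 ; end

The solid is a rectangular box, roughly 12.2 × 22.5 mm footprint and 7.85 mm tall. Slicing at Δz = 1.122 mm — 7 equal slices spanning the solid's height, so layer i sits at z = i·h/7 — gives 7 non-empty perimeters. Each is a 4-segment closed polygon; G0 lifts to the layer z and rapids to the start vertex, then G1 traces the edges.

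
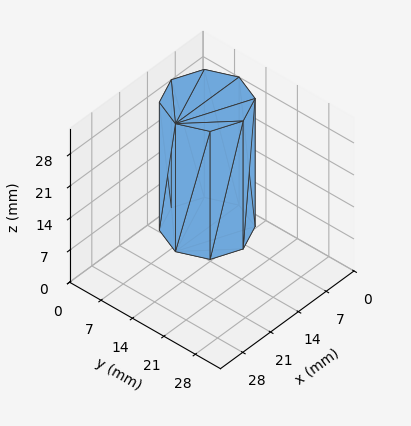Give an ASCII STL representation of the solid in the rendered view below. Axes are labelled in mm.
Reading the render: the shape is a regular 8-sided prism (a cylinder approximated with 8 flat sides), circumscribed radius ≈ 8 mm, height ≈ 28 mm (dimensions read to the nearest mm from the axis ticks). For the STL, each face is triangulated and given an outward normal.

solid part
  facet normal 0.0000 0.0000 -1.0000
    outer loop
      vertex 8.000 16.000 0.000
      vertex 13.657 13.657 0.000
      vertex 16.000 8.000 0.000
    endloop
  endfacet
  facet normal 0.0000 0.0000 -1.0000
    outer loop
      vertex 2.343 13.657 0.000
      vertex 8.000 16.000 0.000
      vertex 16.000 8.000 0.000
    endloop
  endfacet
  facet normal 0.0000 0.0000 -1.0000
    outer loop
      vertex 0.000 8.000 0.000
      vertex 2.343 13.657 0.000
      vertex 16.000 8.000 0.000
    endloop
  endfacet
  facet normal 0.0000 0.0000 -1.0000
    outer loop
      vertex 2.343 2.343 0.000
      vertex 0.000 8.000 0.000
      vertex 16.000 8.000 0.000
    endloop
  endfacet
  facet normal 0.0000 0.0000 -1.0000
    outer loop
      vertex 8.000 0.000 0.000
      vertex 2.343 2.343 0.000
      vertex 16.000 8.000 0.000
    endloop
  endfacet
  facet normal 0.0000 0.0000 -1.0000
    outer loop
      vertex 13.657 2.343 0.000
      vertex 8.000 0.000 0.000
      vertex 16.000 8.000 0.000
    endloop
  endfacet
  facet normal 0.0000 0.0000 1.0000
    outer loop
      vertex 16.000 8.000 28.000
      vertex 13.657 13.657 28.000
      vertex 8.000 16.000 28.000
    endloop
  endfacet
  facet normal 0.0000 0.0000 1.0000
    outer loop
      vertex 16.000 8.000 28.000
      vertex 8.000 16.000 28.000
      vertex 2.343 13.657 28.000
    endloop
  endfacet
  facet normal 0.0000 0.0000 1.0000
    outer loop
      vertex 16.000 8.000 28.000
      vertex 2.343 13.657 28.000
      vertex 0.000 8.000 28.000
    endloop
  endfacet
  facet normal 0.0000 0.0000 1.0000
    outer loop
      vertex 16.000 8.000 28.000
      vertex 0.000 8.000 28.000
      vertex 2.343 2.343 28.000
    endloop
  endfacet
  facet normal 0.0000 0.0000 1.0000
    outer loop
      vertex 16.000 8.000 28.000
      vertex 2.343 2.343 28.000
      vertex 8.000 0.000 28.000
    endloop
  endfacet
  facet normal 0.0000 0.0000 1.0000
    outer loop
      vertex 16.000 8.000 28.000
      vertex 8.000 0.000 28.000
      vertex 13.657 2.343 28.000
    endloop
  endfacet
  facet normal 0.9239 0.3827 0.0000
    outer loop
      vertex 16.000 8.000 0.000
      vertex 13.657 13.657 0.000
      vertex 13.657 13.657 28.000
    endloop
  endfacet
  facet normal 0.9239 0.3827 0.0000
    outer loop
      vertex 16.000 8.000 0.000
      vertex 13.657 13.657 28.000
      vertex 16.000 8.000 28.000
    endloop
  endfacet
  facet normal 0.3827 0.9239 0.0000
    outer loop
      vertex 13.657 13.657 0.000
      vertex 8.000 16.000 0.000
      vertex 8.000 16.000 28.000
    endloop
  endfacet
  facet normal 0.3827 0.9239 0.0000
    outer loop
      vertex 13.657 13.657 0.000
      vertex 8.000 16.000 28.000
      vertex 13.657 13.657 28.000
    endloop
  endfacet
  facet normal -0.3827 0.9239 0.0000
    outer loop
      vertex 8.000 16.000 0.000
      vertex 2.343 13.657 0.000
      vertex 2.343 13.657 28.000
    endloop
  endfacet
  facet normal -0.3827 0.9239 0.0000
    outer loop
      vertex 8.000 16.000 0.000
      vertex 2.343 13.657 28.000
      vertex 8.000 16.000 28.000
    endloop
  endfacet
  facet normal -0.9239 0.3827 0.0000
    outer loop
      vertex 2.343 13.657 0.000
      vertex 0.000 8.000 0.000
      vertex 0.000 8.000 28.000
    endloop
  endfacet
  facet normal -0.9239 0.3827 0.0000
    outer loop
      vertex 2.343 13.657 0.000
      vertex 0.000 8.000 28.000
      vertex 2.343 13.657 28.000
    endloop
  endfacet
  facet normal -0.9239 -0.3827 0.0000
    outer loop
      vertex 0.000 8.000 0.000
      vertex 2.343 2.343 0.000
      vertex 2.343 2.343 28.000
    endloop
  endfacet
  facet normal -0.9239 -0.3827 0.0000
    outer loop
      vertex 0.000 8.000 0.000
      vertex 2.343 2.343 28.000
      vertex 0.000 8.000 28.000
    endloop
  endfacet
  facet normal -0.3827 -0.9239 0.0000
    outer loop
      vertex 2.343 2.343 0.000
      vertex 8.000 0.000 0.000
      vertex 8.000 0.000 28.000
    endloop
  endfacet
  facet normal -0.3827 -0.9239 0.0000
    outer loop
      vertex 2.343 2.343 0.000
      vertex 8.000 0.000 28.000
      vertex 2.343 2.343 28.000
    endloop
  endfacet
  facet normal 0.3827 -0.9239 0.0000
    outer loop
      vertex 8.000 0.000 0.000
      vertex 13.657 2.343 0.000
      vertex 13.657 2.343 28.000
    endloop
  endfacet
  facet normal 0.3827 -0.9239 0.0000
    outer loop
      vertex 8.000 0.000 0.000
      vertex 13.657 2.343 28.000
      vertex 8.000 0.000 28.000
    endloop
  endfacet
  facet normal 0.9239 -0.3827 0.0000
    outer loop
      vertex 13.657 2.343 0.000
      vertex 16.000 8.000 0.000
      vertex 16.000 8.000 28.000
    endloop
  endfacet
  facet normal 0.9239 -0.3827 0.0000
    outer loop
      vertex 13.657 2.343 0.000
      vertex 16.000 8.000 28.000
      vertex 13.657 2.343 28.000
    endloop
  endfacet
endsolid part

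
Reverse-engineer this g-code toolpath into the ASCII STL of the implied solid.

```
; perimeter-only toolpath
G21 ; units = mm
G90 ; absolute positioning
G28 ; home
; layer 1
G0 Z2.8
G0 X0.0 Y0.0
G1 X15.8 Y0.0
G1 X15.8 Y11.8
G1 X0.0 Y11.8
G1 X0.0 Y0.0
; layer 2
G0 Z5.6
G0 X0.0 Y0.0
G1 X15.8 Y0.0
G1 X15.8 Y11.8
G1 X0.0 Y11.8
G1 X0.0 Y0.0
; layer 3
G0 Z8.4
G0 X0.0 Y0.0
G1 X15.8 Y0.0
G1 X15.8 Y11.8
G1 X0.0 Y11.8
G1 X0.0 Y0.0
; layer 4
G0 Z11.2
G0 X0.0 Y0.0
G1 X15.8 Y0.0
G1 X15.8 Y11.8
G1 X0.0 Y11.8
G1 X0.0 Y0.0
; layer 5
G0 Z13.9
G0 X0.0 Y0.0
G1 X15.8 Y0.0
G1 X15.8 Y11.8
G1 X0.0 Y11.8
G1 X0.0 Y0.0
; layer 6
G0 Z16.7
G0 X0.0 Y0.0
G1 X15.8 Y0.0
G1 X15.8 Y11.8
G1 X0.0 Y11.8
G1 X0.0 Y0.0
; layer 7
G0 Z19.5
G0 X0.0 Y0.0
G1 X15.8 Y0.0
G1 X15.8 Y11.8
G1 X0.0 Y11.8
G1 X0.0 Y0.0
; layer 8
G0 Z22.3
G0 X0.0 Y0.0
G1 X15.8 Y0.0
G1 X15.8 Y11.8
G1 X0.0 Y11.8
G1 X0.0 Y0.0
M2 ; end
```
solid part
  facet normal 0.0000 0.0000 -1.0000
    outer loop
      vertex 15.8 11.8 0.0
      vertex 15.8 0.0 0.0
      vertex 0.0 0.0 0.0
    endloop
  endfacet
  facet normal 0.0000 0.0000 -1.0000
    outer loop
      vertex 0.0 11.8 0.0
      vertex 15.8 11.8 0.0
      vertex 0.0 0.0 0.0
    endloop
  endfacet
  facet normal 0.0000 0.0000 1.0000
    outer loop
      vertex 0.0 0.0 22.3
      vertex 15.8 0.0 22.3
      vertex 15.8 11.8 22.3
    endloop
  endfacet
  facet normal 0.0000 0.0000 1.0000
    outer loop
      vertex 0.0 0.0 22.3
      vertex 15.8 11.8 22.3
      vertex 0.0 11.8 22.3
    endloop
  endfacet
  facet normal 0.0000 -1.0000 0.0000
    outer loop
      vertex 0.0 0.0 0.0
      vertex 15.8 0.0 0.0
      vertex 15.8 0.0 22.3
    endloop
  endfacet
  facet normal 0.0000 -1.0000 0.0000
    outer loop
      vertex 0.0 0.0 0.0
      vertex 15.8 0.0 22.3
      vertex 0.0 0.0 22.3
    endloop
  endfacet
  facet normal 0.0000 1.0000 0.0000
    outer loop
      vertex 15.8 11.8 22.3
      vertex 15.8 11.8 0.0
      vertex 0.0 11.8 0.0
    endloop
  endfacet
  facet normal 0.0000 1.0000 0.0000
    outer loop
      vertex 0.0 11.8 22.3
      vertex 15.8 11.8 22.3
      vertex 0.0 11.8 0.0
    endloop
  endfacet
  facet normal -1.0000 0.0000 0.0000
    outer loop
      vertex 0.0 11.8 22.3
      vertex 0.0 11.8 0.0
      vertex 0.0 0.0 0.0
    endloop
  endfacet
  facet normal -1.0000 0.0000 0.0000
    outer loop
      vertex 0.0 0.0 22.3
      vertex 0.0 11.8 22.3
      vertex 0.0 0.0 0.0
    endloop
  endfacet
  facet normal 1.0000 0.0000 0.0000
    outer loop
      vertex 15.8 0.0 0.0
      vertex 15.8 11.8 0.0
      vertex 15.8 11.8 22.3
    endloop
  endfacet
  facet normal 1.0000 0.0000 0.0000
    outer loop
      vertex 15.8 0.0 0.0
      vertex 15.8 11.8 22.3
      vertex 15.8 0.0 22.3
    endloop
  endfacet
endsolid part

The G0 Z moves step by Δz≈2.8 mm. Every layer's G1 loop is the same polygon, so the solid is a straight extrusion of it from z=0 to z≈22.3. Closing with flat bottom and top caps and triangulating gives 12 facets — a rectangular box, roughly 15.8 × 11.8 mm footprint and 22.3 mm tall.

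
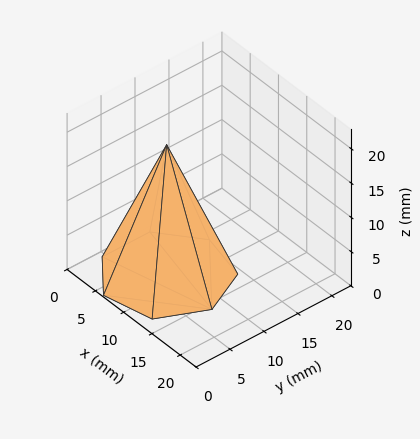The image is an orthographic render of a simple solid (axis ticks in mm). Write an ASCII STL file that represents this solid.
Reading the render: the shape is a regular 7-sided pyramid, base circumscribed radius ≈ 8 mm, apex at z ≈ 19 mm (dimensions read to the nearest mm from the axis ticks). For the STL, each face is triangulated and given an outward normal.

solid part
  facet normal 0.0000 0.0000 -1.0000
    outer loop
      vertex 6.2 15.8 0.0
      vertex 13.0 14.3 0.0
      vertex 16.0 8.0 0.0
    endloop
  endfacet
  facet normal 0.0000 0.0000 -1.0000
    outer loop
      vertex 0.8 11.5 0.0
      vertex 6.2 15.8 0.0
      vertex 16.0 8.0 0.0
    endloop
  endfacet
  facet normal 0.0000 0.0000 -1.0000
    outer loop
      vertex 0.8 4.5 0.0
      vertex 0.8 11.5 0.0
      vertex 16.0 8.0 0.0
    endloop
  endfacet
  facet normal 0.0000 0.0000 -1.0000
    outer loop
      vertex 6.2 0.2 0.0
      vertex 0.8 4.5 0.0
      vertex 16.0 8.0 0.0
    endloop
  endfacet
  facet normal 0.0000 0.0000 -1.0000
    outer loop
      vertex 13.0 1.7 0.0
      vertex 6.2 0.2 0.0
      vertex 16.0 8.0 0.0
    endloop
  endfacet
  facet normal 0.8439 0.4019 0.3553
    outer loop
      vertex 16.0 8.0 0.0
      vertex 13.0 14.3 0.0
      vertex 8.0 8.0 19.0
    endloop
  endfacet
  facet normal 0.2013 0.9127 0.3556
    outer loop
      vertex 13.0 14.3 0.0
      vertex 6.2 15.8 0.0
      vertex 8.0 8.0 19.0
    endloop
  endfacet
  facet normal -0.5823 0.7312 0.3553
    outer loop
      vertex 6.2 15.8 0.0
      vertex 0.8 11.5 0.0
      vertex 8.0 8.0 19.0
    endloop
  endfacet
  facet normal -0.9351 0.0000 0.3544
    outer loop
      vertex 0.8 11.5 0.0
      vertex 0.8 4.5 0.0
      vertex 8.0 8.0 19.0
    endloop
  endfacet
  facet normal -0.5823 -0.7312 0.3553
    outer loop
      vertex 0.8 4.5 0.0
      vertex 6.2 0.2 0.0
      vertex 8.0 8.0 19.0
    endloop
  endfacet
  facet normal 0.2013 -0.9127 0.3556
    outer loop
      vertex 6.2 0.2 0.0
      vertex 13.0 1.7 0.0
      vertex 8.0 8.0 19.0
    endloop
  endfacet
  facet normal 0.8439 -0.4019 0.3553
    outer loop
      vertex 13.0 1.7 0.0
      vertex 16.0 8.0 0.0
      vertex 8.0 8.0 19.0
    endloop
  endfacet
endsolid part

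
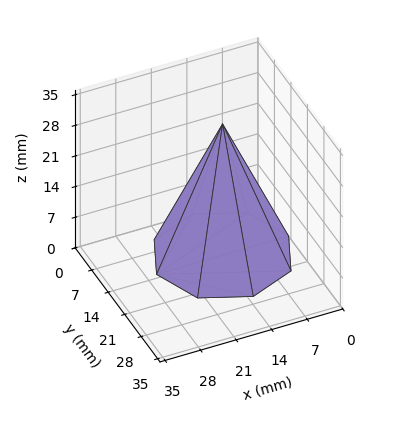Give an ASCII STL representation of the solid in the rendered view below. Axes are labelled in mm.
Reading the render: the shape is a regular 8-sided pyramid, base circumscribed radius ≈ 13 mm, apex at z ≈ 30 mm (dimensions read to the nearest mm from the axis ticks). For the STL, each face is triangulated and given an outward normal.

solid part
  facet normal 0.0000 0.0000 -1.0000
    outer loop
      vertex 13.0 26.0 0.0
      vertex 22.2 22.2 0.0
      vertex 26.0 13.0 0.0
    endloop
  endfacet
  facet normal 0.0000 0.0000 -1.0000
    outer loop
      vertex 3.8 22.2 0.0
      vertex 13.0 26.0 0.0
      vertex 26.0 13.0 0.0
    endloop
  endfacet
  facet normal 0.0000 0.0000 -1.0000
    outer loop
      vertex 0.0 13.0 0.0
      vertex 3.8 22.2 0.0
      vertex 26.0 13.0 0.0
    endloop
  endfacet
  facet normal 0.0000 0.0000 -1.0000
    outer loop
      vertex 3.8 3.8 0.0
      vertex 0.0 13.0 0.0
      vertex 26.0 13.0 0.0
    endloop
  endfacet
  facet normal 0.0000 0.0000 -1.0000
    outer loop
      vertex 13.0 0.0 0.0
      vertex 3.8 3.8 0.0
      vertex 26.0 13.0 0.0
    endloop
  endfacet
  facet normal 0.0000 0.0000 -1.0000
    outer loop
      vertex 22.2 3.8 0.0
      vertex 13.0 0.0 0.0
      vertex 26.0 13.0 0.0
    endloop
  endfacet
  facet normal 0.8580 0.3544 0.3718
    outer loop
      vertex 26.0 13.0 0.0
      vertex 22.2 22.2 0.0
      vertex 13.0 13.0 30.0
    endloop
  endfacet
  facet normal 0.3544 0.8580 0.3718
    outer loop
      vertex 22.2 22.2 0.0
      vertex 13.0 26.0 0.0
      vertex 13.0 13.0 30.0
    endloop
  endfacet
  facet normal -0.3544 0.8580 0.3718
    outer loop
      vertex 13.0 26.0 0.0
      vertex 3.8 22.2 0.0
      vertex 13.0 13.0 30.0
    endloop
  endfacet
  facet normal -0.8580 0.3544 0.3718
    outer loop
      vertex 3.8 22.2 0.0
      vertex 0.0 13.0 0.0
      vertex 13.0 13.0 30.0
    endloop
  endfacet
  facet normal -0.8580 -0.3544 0.3718
    outer loop
      vertex 0.0 13.0 0.0
      vertex 3.8 3.8 0.0
      vertex 13.0 13.0 30.0
    endloop
  endfacet
  facet normal -0.3544 -0.8580 0.3718
    outer loop
      vertex 3.8 3.8 0.0
      vertex 13.0 0.0 0.0
      vertex 13.0 13.0 30.0
    endloop
  endfacet
  facet normal 0.3544 -0.8580 0.3718
    outer loop
      vertex 13.0 0.0 0.0
      vertex 22.2 3.8 0.0
      vertex 13.0 13.0 30.0
    endloop
  endfacet
  facet normal 0.8580 -0.3544 0.3718
    outer loop
      vertex 22.2 3.8 0.0
      vertex 26.0 13.0 0.0
      vertex 13.0 13.0 30.0
    endloop
  endfacet
endsolid part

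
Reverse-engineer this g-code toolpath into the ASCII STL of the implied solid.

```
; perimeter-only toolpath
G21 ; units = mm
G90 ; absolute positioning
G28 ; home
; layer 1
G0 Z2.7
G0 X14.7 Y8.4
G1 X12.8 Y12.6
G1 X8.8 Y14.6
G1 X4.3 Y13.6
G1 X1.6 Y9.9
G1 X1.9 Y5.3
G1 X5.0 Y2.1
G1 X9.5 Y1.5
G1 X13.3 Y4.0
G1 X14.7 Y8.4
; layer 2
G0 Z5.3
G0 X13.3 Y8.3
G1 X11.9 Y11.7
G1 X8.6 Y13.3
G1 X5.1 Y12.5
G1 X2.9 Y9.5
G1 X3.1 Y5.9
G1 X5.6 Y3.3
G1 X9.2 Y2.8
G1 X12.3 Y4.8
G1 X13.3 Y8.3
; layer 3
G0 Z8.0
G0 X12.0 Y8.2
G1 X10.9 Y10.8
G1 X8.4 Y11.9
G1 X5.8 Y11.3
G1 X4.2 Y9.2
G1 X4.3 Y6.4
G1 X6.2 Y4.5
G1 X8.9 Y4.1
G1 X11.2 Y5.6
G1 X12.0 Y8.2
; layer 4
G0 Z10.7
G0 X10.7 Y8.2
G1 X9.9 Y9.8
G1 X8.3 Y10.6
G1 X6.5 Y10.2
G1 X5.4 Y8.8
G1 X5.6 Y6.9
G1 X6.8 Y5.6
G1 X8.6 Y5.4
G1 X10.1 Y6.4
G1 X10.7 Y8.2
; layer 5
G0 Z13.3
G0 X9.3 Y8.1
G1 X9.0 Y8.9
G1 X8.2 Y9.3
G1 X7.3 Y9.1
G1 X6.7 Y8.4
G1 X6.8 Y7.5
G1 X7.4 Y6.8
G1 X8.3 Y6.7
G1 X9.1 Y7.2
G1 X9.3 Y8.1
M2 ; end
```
solid part
  facet normal 0.0000 0.0000 -1.0000
    outer loop
      vertex 8.9 15.9 0.0
      vertex 13.8 13.5 0.0
      vertex 16.0 8.5 0.0
    endloop
  endfacet
  facet normal 0.0000 0.0000 -1.0000
    outer loop
      vertex 3.6 14.7 0.0
      vertex 8.9 15.9 0.0
      vertex 16.0 8.5 0.0
    endloop
  endfacet
  facet normal 0.0000 0.0000 -1.0000
    outer loop
      vertex 0.3 10.3 0.0
      vertex 3.6 14.7 0.0
      vertex 16.0 8.5 0.0
    endloop
  endfacet
  facet normal 0.0000 0.0000 -1.0000
    outer loop
      vertex 0.7 4.8 0.0
      vertex 0.3 10.3 0.0
      vertex 16.0 8.5 0.0
    endloop
  endfacet
  facet normal 0.0000 0.0000 -1.0000
    outer loop
      vertex 4.4 0.9 0.0
      vertex 0.7 4.8 0.0
      vertex 16.0 8.5 0.0
    endloop
  endfacet
  facet normal 0.0000 0.0000 -1.0000
    outer loop
      vertex 9.8 0.2 0.0
      vertex 4.4 0.9 0.0
      vertex 16.0 8.5 0.0
    endloop
  endfacet
  facet normal 0.0000 0.0000 -1.0000
    outer loop
      vertex 14.4 3.2 0.0
      vertex 9.8 0.2 0.0
      vertex 16.0 8.5 0.0
    endloop
  endfacet
  facet normal 0.8283 0.3645 0.4255
    outer loop
      vertex 16.0 8.5 0.0
      vertex 13.8 13.5 0.0
      vertex 8.0 8.0 16.0
    endloop
  endfacet
  facet normal 0.3984 0.8133 0.4240
    outer loop
      vertex 13.8 13.5 0.0
      vertex 8.9 15.9 0.0
      vertex 8.0 8.0 16.0
    endloop
  endfacet
  facet normal -0.1999 0.8830 0.4247
    outer loop
      vertex 8.9 15.9 0.0
      vertex 3.6 14.7 0.0
      vertex 8.0 8.0 16.0
    endloop
  endfacet
  facet normal -0.7237 0.5428 0.4263
    outer loop
      vertex 3.6 14.7 0.0
      vertex 0.3 10.3 0.0
      vertex 8.0 8.0 16.0
    endloop
  endfacet
  facet normal -0.9028 -0.0657 0.4250
    outer loop
      vertex 0.3 10.3 0.0
      vertex 0.7 4.8 0.0
      vertex 8.0 8.0 16.0
    endloop
  endfacet
  facet normal -0.6569 -0.6232 0.4244
    outer loop
      vertex 0.7 4.8 0.0
      vertex 4.4 0.9 0.0
      vertex 8.0 8.0 16.0
    endloop
  endfacet
  facet normal -0.1164 -0.8979 0.4246
    outer loop
      vertex 4.4 0.9 0.0
      vertex 9.8 0.2 0.0
      vertex 8.0 8.0 16.0
    endloop
  endfacet
  facet normal 0.4944 -0.7581 0.4252
    outer loop
      vertex 9.8 0.2 0.0
      vertex 14.4 3.2 0.0
      vertex 8.0 8.0 16.0
    endloop
  endfacet
  facet normal 0.8665 -0.2616 0.4251
    outer loop
      vertex 14.4 3.2 0.0
      vertex 16.0 8.5 0.0
      vertex 8.0 8.0 16.0
    endloop
  endfacet
endsolid part

The G0 Z moves step by Δz≈2.7 mm. The G1 loops shrink linearly with z, so the solid tapers from its base footprint up to z≈16. Closing with a flat bottom cap and the tapered top and triangulating gives 16 facets — a regular 9-sided pyramid, base circumscribed radius ≈ 8 mm, apex at z ≈ 16 mm.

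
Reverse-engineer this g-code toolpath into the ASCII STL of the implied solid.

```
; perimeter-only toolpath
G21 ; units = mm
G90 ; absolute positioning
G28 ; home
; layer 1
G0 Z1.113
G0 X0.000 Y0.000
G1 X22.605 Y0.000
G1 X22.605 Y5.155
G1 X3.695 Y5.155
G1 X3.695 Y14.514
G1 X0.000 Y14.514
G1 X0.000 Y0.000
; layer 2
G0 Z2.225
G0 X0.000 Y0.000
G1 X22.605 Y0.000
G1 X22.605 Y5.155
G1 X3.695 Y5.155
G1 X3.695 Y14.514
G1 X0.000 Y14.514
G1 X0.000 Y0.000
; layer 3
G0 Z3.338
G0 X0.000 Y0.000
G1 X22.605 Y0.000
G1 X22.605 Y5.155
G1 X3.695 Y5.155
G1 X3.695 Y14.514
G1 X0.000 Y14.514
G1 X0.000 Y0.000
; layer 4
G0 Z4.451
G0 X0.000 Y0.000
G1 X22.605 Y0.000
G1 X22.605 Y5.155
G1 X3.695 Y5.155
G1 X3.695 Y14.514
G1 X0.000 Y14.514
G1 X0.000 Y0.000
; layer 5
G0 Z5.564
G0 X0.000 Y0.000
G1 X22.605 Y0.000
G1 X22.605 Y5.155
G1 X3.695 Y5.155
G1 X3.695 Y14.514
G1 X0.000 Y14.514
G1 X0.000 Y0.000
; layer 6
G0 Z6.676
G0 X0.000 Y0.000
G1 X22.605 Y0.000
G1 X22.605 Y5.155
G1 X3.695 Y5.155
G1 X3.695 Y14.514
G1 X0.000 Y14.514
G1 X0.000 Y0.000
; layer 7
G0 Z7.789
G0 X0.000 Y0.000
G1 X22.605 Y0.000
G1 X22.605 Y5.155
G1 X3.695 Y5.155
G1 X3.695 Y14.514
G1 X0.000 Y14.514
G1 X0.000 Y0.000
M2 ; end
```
solid part
  facet normal 0.0000 0.0000 -1.0000
    outer loop
      vertex 22.605 5.155 0.000
      vertex 22.605 0.000 0.000
      vertex 0.000 0.000 0.000
    endloop
  endfacet
  facet normal 0.0000 0.0000 -1.0000
    outer loop
      vertex 3.695 5.155 0.000
      vertex 22.605 5.155 0.000
      vertex 0.000 0.000 0.000
    endloop
  endfacet
  facet normal 0.0000 0.0000 -1.0000
    outer loop
      vertex 3.695 14.514 0.000
      vertex 3.695 5.155 0.000
      vertex 0.000 0.000 0.000
    endloop
  endfacet
  facet normal 0.0000 0.0000 -1.0000
    outer loop
      vertex 0.000 14.514 0.000
      vertex 3.695 14.514 0.000
      vertex 0.000 0.000 0.000
    endloop
  endfacet
  facet normal 0.0000 0.0000 1.0000
    outer loop
      vertex 0.000 0.000 7.789
      vertex 22.605 0.000 7.789
      vertex 22.605 5.155 7.789
    endloop
  endfacet
  facet normal 0.0000 0.0000 1.0000
    outer loop
      vertex 0.000 0.000 7.789
      vertex 22.605 5.155 7.789
      vertex 3.695 5.155 7.789
    endloop
  endfacet
  facet normal 0.0000 0.0000 1.0000
    outer loop
      vertex 0.000 0.000 7.789
      vertex 3.695 5.155 7.789
      vertex 3.695 14.514 7.789
    endloop
  endfacet
  facet normal 0.0000 0.0000 1.0000
    outer loop
      vertex 0.000 0.000 7.789
      vertex 3.695 14.514 7.789
      vertex 0.000 14.514 7.789
    endloop
  endfacet
  facet normal 0.0000 -1.0000 0.0000
    outer loop
      vertex 0.000 0.000 0.000
      vertex 22.605 0.000 0.000
      vertex 22.605 0.000 7.789
    endloop
  endfacet
  facet normal 0.0000 -1.0000 0.0000
    outer loop
      vertex 0.000 0.000 0.000
      vertex 22.605 0.000 7.789
      vertex 0.000 0.000 7.789
    endloop
  endfacet
  facet normal 1.0000 0.0000 0.0000
    outer loop
      vertex 22.605 0.000 0.000
      vertex 22.605 5.155 0.000
      vertex 22.605 5.155 7.789
    endloop
  endfacet
  facet normal 1.0000 0.0000 0.0000
    outer loop
      vertex 22.605 0.000 0.000
      vertex 22.605 5.155 7.789
      vertex 22.605 0.000 7.789
    endloop
  endfacet
  facet normal 0.0000 1.0000 0.0000
    outer loop
      vertex 22.605 5.155 0.000
      vertex 3.695 5.155 0.000
      vertex 3.695 5.155 7.789
    endloop
  endfacet
  facet normal 0.0000 1.0000 0.0000
    outer loop
      vertex 22.605 5.155 0.000
      vertex 3.695 5.155 7.789
      vertex 22.605 5.155 7.789
    endloop
  endfacet
  facet normal 1.0000 0.0000 0.0000
    outer loop
      vertex 3.695 5.155 0.000
      vertex 3.695 14.514 0.000
      vertex 3.695 14.514 7.789
    endloop
  endfacet
  facet normal 1.0000 0.0000 0.0000
    outer loop
      vertex 3.695 5.155 0.000
      vertex 3.695 14.514 7.789
      vertex 3.695 5.155 7.789
    endloop
  endfacet
  facet normal 0.0000 1.0000 0.0000
    outer loop
      vertex 3.695 14.514 0.000
      vertex 0.000 14.514 0.000
      vertex 0.000 14.514 7.789
    endloop
  endfacet
  facet normal 0.0000 1.0000 0.0000
    outer loop
      vertex 3.695 14.514 0.000
      vertex 0.000 14.514 7.789
      vertex 3.695 14.514 7.789
    endloop
  endfacet
  facet normal -1.0000 0.0000 0.0000
    outer loop
      vertex 0.000 14.514 0.000
      vertex 0.000 0.000 0.000
      vertex 0.000 0.000 7.789
    endloop
  endfacet
  facet normal -1.0000 0.0000 0.0000
    outer loop
      vertex 0.000 14.514 0.000
      vertex 0.000 0.000 7.789
      vertex 0.000 14.514 7.789
    endloop
  endfacet
endsolid part

The G0 Z moves step by Δz≈1.113 mm. Every layer's G1 loop is the same polygon, so the solid is a straight extrusion of it from z=0 to z≈7.79. Closing with flat bottom and top caps and triangulating gives 20 facets — an L-shaped prism: outer 22.6 × 14.5 mm, arm thicknesses ≈ 5.16 mm (horizontal) and 3.69 mm (vertical), extruded 7.79 mm in z.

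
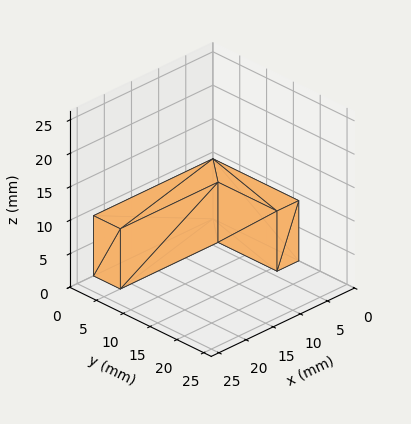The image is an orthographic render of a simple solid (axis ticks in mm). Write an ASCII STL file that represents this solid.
Reading the render: the shape is an L-shaped prism: outer 22 × 16 mm, arm thicknesses ≈ 5 mm (horizontal) and 4 mm (vertical), extruded 9 mm in z (dimensions read to the nearest mm from the axis ticks). For the STL, each face is triangulated and given an outward normal.

solid part
  facet normal 0.0000 0.0000 -1.0000
    outer loop
      vertex 22.0 5.0 0.0
      vertex 22.0 0.0 0.0
      vertex 0.0 0.0 0.0
    endloop
  endfacet
  facet normal 0.0000 0.0000 -1.0000
    outer loop
      vertex 4.0 5.0 0.0
      vertex 22.0 5.0 0.0
      vertex 0.0 0.0 0.0
    endloop
  endfacet
  facet normal 0.0000 0.0000 -1.0000
    outer loop
      vertex 4.0 16.0 0.0
      vertex 4.0 5.0 0.0
      vertex 0.0 0.0 0.0
    endloop
  endfacet
  facet normal 0.0000 0.0000 -1.0000
    outer loop
      vertex 0.0 16.0 0.0
      vertex 4.0 16.0 0.0
      vertex 0.0 0.0 0.0
    endloop
  endfacet
  facet normal 0.0000 0.0000 1.0000
    outer loop
      vertex 0.0 0.0 9.0
      vertex 22.0 0.0 9.0
      vertex 22.0 5.0 9.0
    endloop
  endfacet
  facet normal 0.0000 0.0000 1.0000
    outer loop
      vertex 0.0 0.0 9.0
      vertex 22.0 5.0 9.0
      vertex 4.0 5.0 9.0
    endloop
  endfacet
  facet normal 0.0000 0.0000 1.0000
    outer loop
      vertex 0.0 0.0 9.0
      vertex 4.0 5.0 9.0
      vertex 4.0 16.0 9.0
    endloop
  endfacet
  facet normal 0.0000 0.0000 1.0000
    outer loop
      vertex 0.0 0.0 9.0
      vertex 4.0 16.0 9.0
      vertex 0.0 16.0 9.0
    endloop
  endfacet
  facet normal 0.0000 -1.0000 0.0000
    outer loop
      vertex 0.0 0.0 0.0
      vertex 22.0 0.0 0.0
      vertex 22.0 0.0 9.0
    endloop
  endfacet
  facet normal 0.0000 -1.0000 0.0000
    outer loop
      vertex 0.0 0.0 0.0
      vertex 22.0 0.0 9.0
      vertex 0.0 0.0 9.0
    endloop
  endfacet
  facet normal 1.0000 0.0000 0.0000
    outer loop
      vertex 22.0 0.0 0.0
      vertex 22.0 5.0 0.0
      vertex 22.0 5.0 9.0
    endloop
  endfacet
  facet normal 1.0000 0.0000 0.0000
    outer loop
      vertex 22.0 0.0 0.0
      vertex 22.0 5.0 9.0
      vertex 22.0 0.0 9.0
    endloop
  endfacet
  facet normal 0.0000 1.0000 0.0000
    outer loop
      vertex 22.0 5.0 0.0
      vertex 4.0 5.0 0.0
      vertex 4.0 5.0 9.0
    endloop
  endfacet
  facet normal 0.0000 1.0000 0.0000
    outer loop
      vertex 22.0 5.0 0.0
      vertex 4.0 5.0 9.0
      vertex 22.0 5.0 9.0
    endloop
  endfacet
  facet normal 1.0000 0.0000 0.0000
    outer loop
      vertex 4.0 5.0 0.0
      vertex 4.0 16.0 0.0
      vertex 4.0 16.0 9.0
    endloop
  endfacet
  facet normal 1.0000 0.0000 0.0000
    outer loop
      vertex 4.0 5.0 0.0
      vertex 4.0 16.0 9.0
      vertex 4.0 5.0 9.0
    endloop
  endfacet
  facet normal 0.0000 1.0000 0.0000
    outer loop
      vertex 4.0 16.0 0.0
      vertex 0.0 16.0 0.0
      vertex 0.0 16.0 9.0
    endloop
  endfacet
  facet normal 0.0000 1.0000 0.0000
    outer loop
      vertex 4.0 16.0 0.0
      vertex 0.0 16.0 9.0
      vertex 4.0 16.0 9.0
    endloop
  endfacet
  facet normal -1.0000 0.0000 0.0000
    outer loop
      vertex 0.0 16.0 0.0
      vertex 0.0 0.0 0.0
      vertex 0.0 0.0 9.0
    endloop
  endfacet
  facet normal -1.0000 0.0000 0.0000
    outer loop
      vertex 0.0 16.0 0.0
      vertex 0.0 0.0 9.0
      vertex 0.0 16.0 9.0
    endloop
  endfacet
endsolid part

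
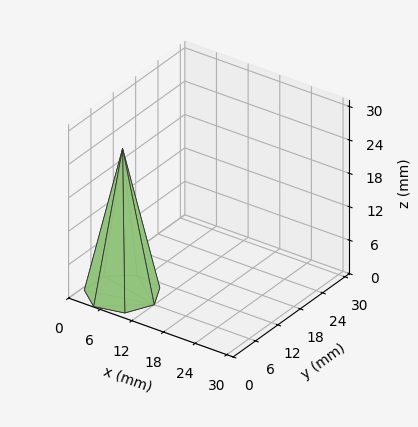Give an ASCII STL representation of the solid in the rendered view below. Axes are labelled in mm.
Reading the render: the shape is a regular 7-sided pyramid, base circumscribed radius ≈ 6 mm, apex at z ≈ 26 mm (dimensions read to the nearest mm from the axis ticks). For the STL, each face is triangulated and given an outward normal.

solid part
  facet normal 0.0000 0.0000 -1.0000
    outer loop
      vertex 4.665 11.850 0.000
      vertex 9.741 10.691 0.000
      vertex 12.000 6.000 0.000
    endloop
  endfacet
  facet normal 0.0000 0.0000 -1.0000
    outer loop
      vertex 0.594 8.603 0.000
      vertex 4.665 11.850 0.000
      vertex 12.000 6.000 0.000
    endloop
  endfacet
  facet normal 0.0000 0.0000 -1.0000
    outer loop
      vertex 0.594 3.397 0.000
      vertex 0.594 8.603 0.000
      vertex 12.000 6.000 0.000
    endloop
  endfacet
  facet normal 0.0000 0.0000 -1.0000
    outer loop
      vertex 4.665 0.150 0.000
      vertex 0.594 3.397 0.000
      vertex 12.000 6.000 0.000
    endloop
  endfacet
  facet normal 0.0000 0.0000 -1.0000
    outer loop
      vertex 9.741 1.309 0.000
      vertex 4.665 0.150 0.000
      vertex 12.000 6.000 0.000
    endloop
  endfacet
  facet normal 0.8821 0.4248 0.2036
    outer loop
      vertex 12.000 6.000 0.000
      vertex 9.741 10.691 0.000
      vertex 6.000 6.000 26.000
    endloop
  endfacet
  facet normal 0.2179 0.9545 0.2036
    outer loop
      vertex 9.741 10.691 0.000
      vertex 4.665 11.850 0.000
      vertex 6.000 6.000 26.000
    endloop
  endfacet
  facet normal -0.6105 0.7654 0.2036
    outer loop
      vertex 4.665 11.850 0.000
      vertex 0.594 8.603 0.000
      vertex 6.000 6.000 26.000
    endloop
  endfacet
  facet normal -0.9791 0.0000 0.2036
    outer loop
      vertex 0.594 8.603 0.000
      vertex 0.594 3.397 0.000
      vertex 6.000 6.000 26.000
    endloop
  endfacet
  facet normal -0.6105 -0.7654 0.2036
    outer loop
      vertex 0.594 3.397 0.000
      vertex 4.665 0.150 0.000
      vertex 6.000 6.000 26.000
    endloop
  endfacet
  facet normal 0.2179 -0.9545 0.2036
    outer loop
      vertex 4.665 0.150 0.000
      vertex 9.741 1.309 0.000
      vertex 6.000 6.000 26.000
    endloop
  endfacet
  facet normal 0.8821 -0.4248 0.2036
    outer loop
      vertex 9.741 1.309 0.000
      vertex 12.000 6.000 0.000
      vertex 6.000 6.000 26.000
    endloop
  endfacet
endsolid part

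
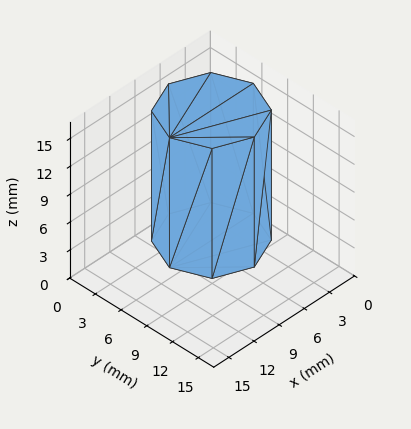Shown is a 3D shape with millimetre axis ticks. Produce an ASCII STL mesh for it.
Reading the render: the shape is a regular 8-sided prism (a cylinder approximated with 8 flat sides), circumscribed radius ≈ 5 mm, height ≈ 14 mm (dimensions read to the nearest mm from the axis ticks). For the STL, each face is triangulated and given an outward normal.

solid part
  facet normal 0.0000 0.0000 -1.0000
    outer loop
      vertex 5.000 10.000 0.000
      vertex 8.536 8.536 0.000
      vertex 10.000 5.000 0.000
    endloop
  endfacet
  facet normal 0.0000 0.0000 -1.0000
    outer loop
      vertex 1.464 8.536 0.000
      vertex 5.000 10.000 0.000
      vertex 10.000 5.000 0.000
    endloop
  endfacet
  facet normal 0.0000 0.0000 -1.0000
    outer loop
      vertex 0.000 5.000 0.000
      vertex 1.464 8.536 0.000
      vertex 10.000 5.000 0.000
    endloop
  endfacet
  facet normal 0.0000 0.0000 -1.0000
    outer loop
      vertex 1.464 1.464 0.000
      vertex 0.000 5.000 0.000
      vertex 10.000 5.000 0.000
    endloop
  endfacet
  facet normal 0.0000 0.0000 -1.0000
    outer loop
      vertex 5.000 0.000 0.000
      vertex 1.464 1.464 0.000
      vertex 10.000 5.000 0.000
    endloop
  endfacet
  facet normal 0.0000 0.0000 -1.0000
    outer loop
      vertex 8.536 1.464 0.000
      vertex 5.000 0.000 0.000
      vertex 10.000 5.000 0.000
    endloop
  endfacet
  facet normal 0.0000 0.0000 1.0000
    outer loop
      vertex 10.000 5.000 14.000
      vertex 8.536 8.536 14.000
      vertex 5.000 10.000 14.000
    endloop
  endfacet
  facet normal 0.0000 0.0000 1.0000
    outer loop
      vertex 10.000 5.000 14.000
      vertex 5.000 10.000 14.000
      vertex 1.464 8.536 14.000
    endloop
  endfacet
  facet normal 0.0000 0.0000 1.0000
    outer loop
      vertex 10.000 5.000 14.000
      vertex 1.464 8.536 14.000
      vertex 0.000 5.000 14.000
    endloop
  endfacet
  facet normal 0.0000 0.0000 1.0000
    outer loop
      vertex 10.000 5.000 14.000
      vertex 0.000 5.000 14.000
      vertex 1.464 1.464 14.000
    endloop
  endfacet
  facet normal 0.0000 0.0000 1.0000
    outer loop
      vertex 10.000 5.000 14.000
      vertex 1.464 1.464 14.000
      vertex 5.000 0.000 14.000
    endloop
  endfacet
  facet normal 0.0000 0.0000 1.0000
    outer loop
      vertex 10.000 5.000 14.000
      vertex 5.000 0.000 14.000
      vertex 8.536 1.464 14.000
    endloop
  endfacet
  facet normal 0.9239 0.3825 0.0000
    outer loop
      vertex 10.000 5.000 0.000
      vertex 8.536 8.536 0.000
      vertex 8.536 8.536 14.000
    endloop
  endfacet
  facet normal 0.9239 0.3825 0.0000
    outer loop
      vertex 10.000 5.000 0.000
      vertex 8.536 8.536 14.000
      vertex 10.000 5.000 14.000
    endloop
  endfacet
  facet normal 0.3825 0.9239 0.0000
    outer loop
      vertex 8.536 8.536 0.000
      vertex 5.000 10.000 0.000
      vertex 5.000 10.000 14.000
    endloop
  endfacet
  facet normal 0.3825 0.9239 0.0000
    outer loop
      vertex 8.536 8.536 0.000
      vertex 5.000 10.000 14.000
      vertex 8.536 8.536 14.000
    endloop
  endfacet
  facet normal -0.3825 0.9239 0.0000
    outer loop
      vertex 5.000 10.000 0.000
      vertex 1.464 8.536 0.000
      vertex 1.464 8.536 14.000
    endloop
  endfacet
  facet normal -0.3825 0.9239 0.0000
    outer loop
      vertex 5.000 10.000 0.000
      vertex 1.464 8.536 14.000
      vertex 5.000 10.000 14.000
    endloop
  endfacet
  facet normal -0.9239 0.3825 0.0000
    outer loop
      vertex 1.464 8.536 0.000
      vertex 0.000 5.000 0.000
      vertex 0.000 5.000 14.000
    endloop
  endfacet
  facet normal -0.9239 0.3825 0.0000
    outer loop
      vertex 1.464 8.536 0.000
      vertex 0.000 5.000 14.000
      vertex 1.464 8.536 14.000
    endloop
  endfacet
  facet normal -0.9239 -0.3825 0.0000
    outer loop
      vertex 0.000 5.000 0.000
      vertex 1.464 1.464 0.000
      vertex 1.464 1.464 14.000
    endloop
  endfacet
  facet normal -0.9239 -0.3825 0.0000
    outer loop
      vertex 0.000 5.000 0.000
      vertex 1.464 1.464 14.000
      vertex 0.000 5.000 14.000
    endloop
  endfacet
  facet normal -0.3825 -0.9239 0.0000
    outer loop
      vertex 1.464 1.464 0.000
      vertex 5.000 0.000 0.000
      vertex 5.000 0.000 14.000
    endloop
  endfacet
  facet normal -0.3825 -0.9239 0.0000
    outer loop
      vertex 1.464 1.464 0.000
      vertex 5.000 0.000 14.000
      vertex 1.464 1.464 14.000
    endloop
  endfacet
  facet normal 0.3825 -0.9239 0.0000
    outer loop
      vertex 5.000 0.000 0.000
      vertex 8.536 1.464 0.000
      vertex 8.536 1.464 14.000
    endloop
  endfacet
  facet normal 0.3825 -0.9239 0.0000
    outer loop
      vertex 5.000 0.000 0.000
      vertex 8.536 1.464 14.000
      vertex 5.000 0.000 14.000
    endloop
  endfacet
  facet normal 0.9239 -0.3825 0.0000
    outer loop
      vertex 8.536 1.464 0.000
      vertex 10.000 5.000 0.000
      vertex 10.000 5.000 14.000
    endloop
  endfacet
  facet normal 0.9239 -0.3825 0.0000
    outer loop
      vertex 8.536 1.464 0.000
      vertex 10.000 5.000 14.000
      vertex 8.536 1.464 14.000
    endloop
  endfacet
endsolid part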